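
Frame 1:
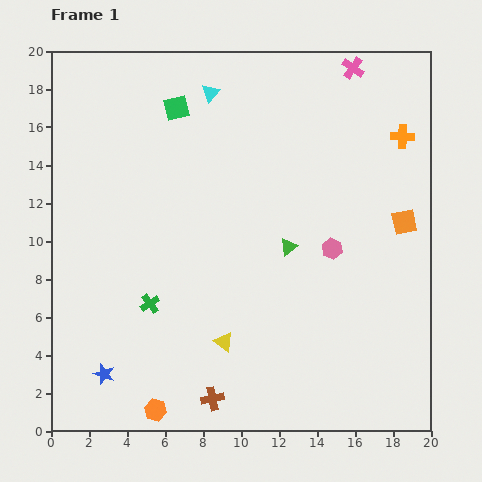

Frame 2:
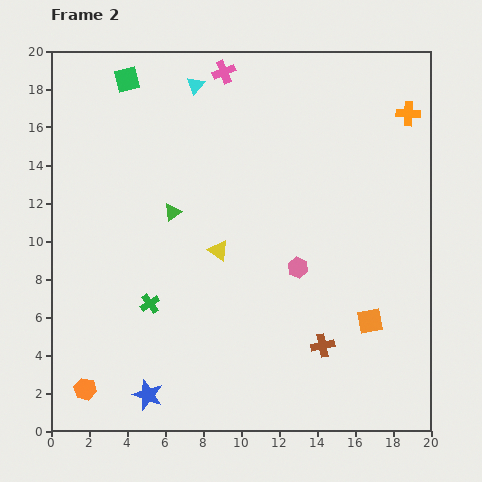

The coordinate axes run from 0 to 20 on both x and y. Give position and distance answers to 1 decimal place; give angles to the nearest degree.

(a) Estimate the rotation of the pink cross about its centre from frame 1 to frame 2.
34° clockwise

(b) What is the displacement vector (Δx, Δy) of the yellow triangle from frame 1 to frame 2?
(-0.3, 4.8)

The yellow triangle was at (9.1, 4.7) in frame 1 and (8.8, 9.5) in frame 2.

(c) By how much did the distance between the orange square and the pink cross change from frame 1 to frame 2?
+6.7

Distance in frame 1: 8.5. Distance in frame 2: 15.2.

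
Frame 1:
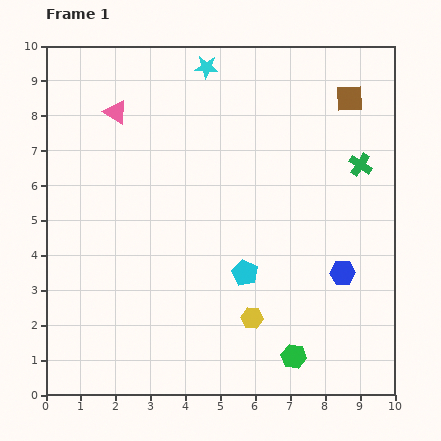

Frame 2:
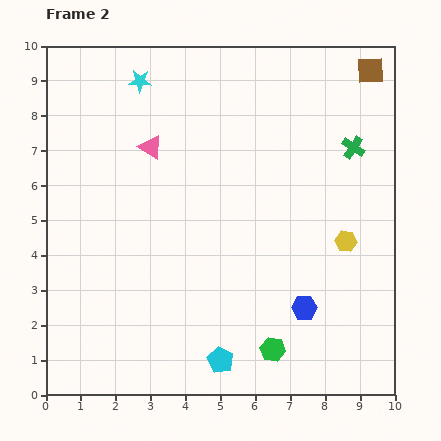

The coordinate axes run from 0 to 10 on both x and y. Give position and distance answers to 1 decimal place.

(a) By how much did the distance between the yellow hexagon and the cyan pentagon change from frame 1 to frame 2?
+3.7

Distance in frame 1: 1.3. Distance in frame 2: 5.0.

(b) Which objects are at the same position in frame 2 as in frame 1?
none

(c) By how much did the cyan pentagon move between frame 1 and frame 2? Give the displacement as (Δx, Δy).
(-0.7, -2.5)

The cyan pentagon was at (5.7, 3.5) in frame 1 and (5.0, 1.0) in frame 2.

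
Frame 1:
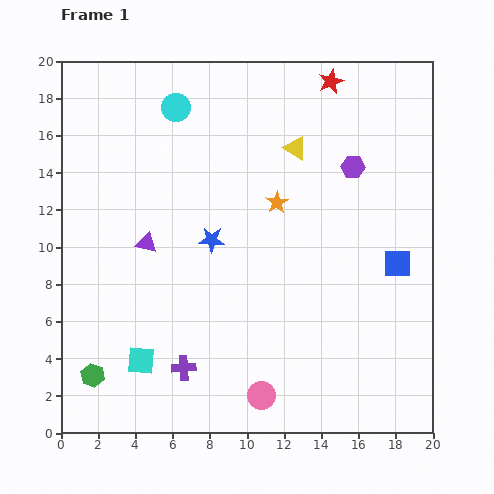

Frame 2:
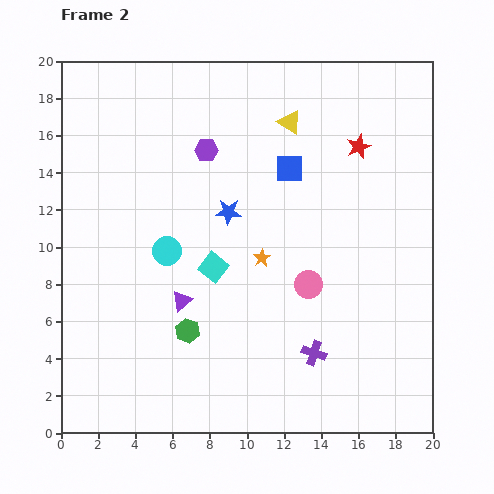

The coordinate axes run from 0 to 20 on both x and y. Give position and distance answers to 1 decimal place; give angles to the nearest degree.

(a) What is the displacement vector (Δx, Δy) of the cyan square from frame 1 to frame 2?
(3.9, 5.0)

The cyan square was at (4.3, 3.9) in frame 1 and (8.2, 8.9) in frame 2.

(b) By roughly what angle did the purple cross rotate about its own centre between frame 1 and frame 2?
21° clockwise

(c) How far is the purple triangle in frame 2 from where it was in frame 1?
3.6

The purple triangle moved from (4.6, 10.2) to (6.5, 7.1), a distance of √(1.9² + 3.1²) ≈ 3.6.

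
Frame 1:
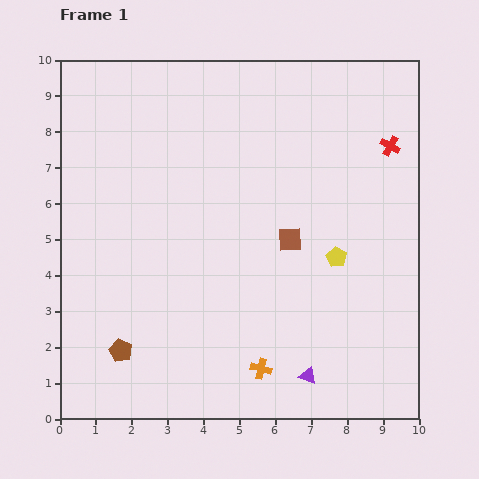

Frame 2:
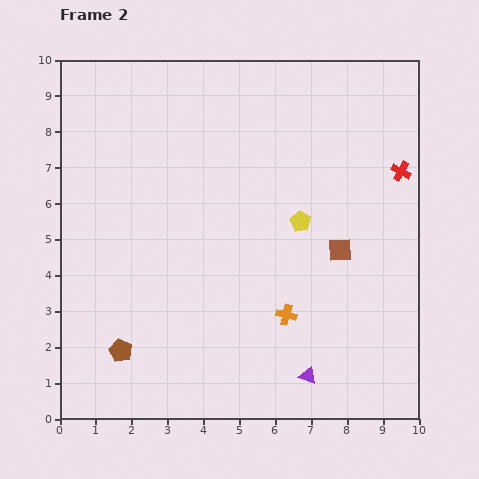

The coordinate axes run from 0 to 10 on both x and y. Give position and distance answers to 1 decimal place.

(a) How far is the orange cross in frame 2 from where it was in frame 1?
1.7

The orange cross moved from (5.6, 1.4) to (6.3, 2.9), a distance of √(0.7² + 1.5²) ≈ 1.7.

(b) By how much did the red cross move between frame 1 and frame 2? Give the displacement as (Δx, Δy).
(0.3, -0.7)

The red cross was at (9.2, 7.6) in frame 1 and (9.5, 6.9) in frame 2.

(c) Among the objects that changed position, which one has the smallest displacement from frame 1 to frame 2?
the red cross

(moved 0.8)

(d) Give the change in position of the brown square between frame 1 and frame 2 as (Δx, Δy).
(1.4, -0.3)

The brown square was at (6.4, 5.0) in frame 1 and (7.8, 4.7) in frame 2.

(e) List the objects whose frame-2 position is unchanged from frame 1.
the brown pentagon, the purple triangle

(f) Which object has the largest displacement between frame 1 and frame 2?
the orange cross

(moved 1.7; next 1.4)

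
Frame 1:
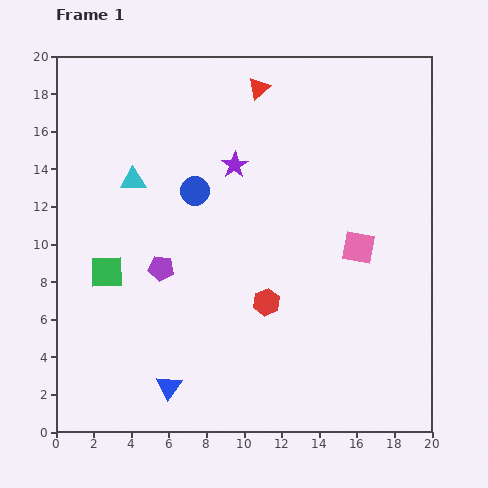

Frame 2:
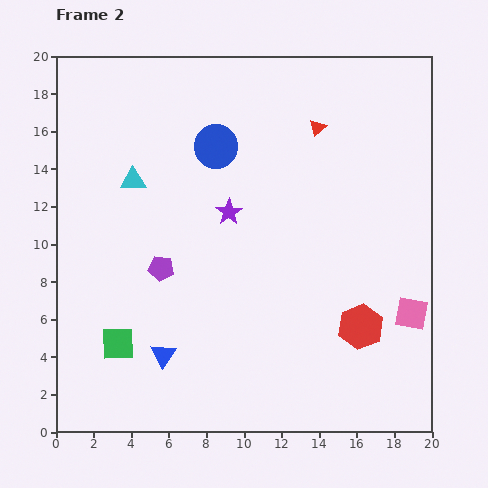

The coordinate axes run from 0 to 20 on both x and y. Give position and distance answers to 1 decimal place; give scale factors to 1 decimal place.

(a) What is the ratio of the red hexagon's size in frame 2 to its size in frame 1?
1.7×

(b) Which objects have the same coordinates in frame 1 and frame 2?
the cyan triangle, the purple pentagon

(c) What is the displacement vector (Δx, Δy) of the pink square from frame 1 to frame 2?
(2.8, -3.5)

The pink square was at (16.1, 9.8) in frame 1 and (18.9, 6.3) in frame 2.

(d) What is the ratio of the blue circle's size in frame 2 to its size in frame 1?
1.5×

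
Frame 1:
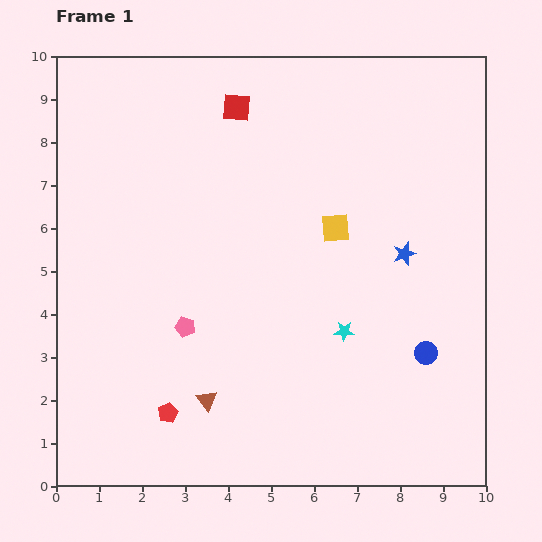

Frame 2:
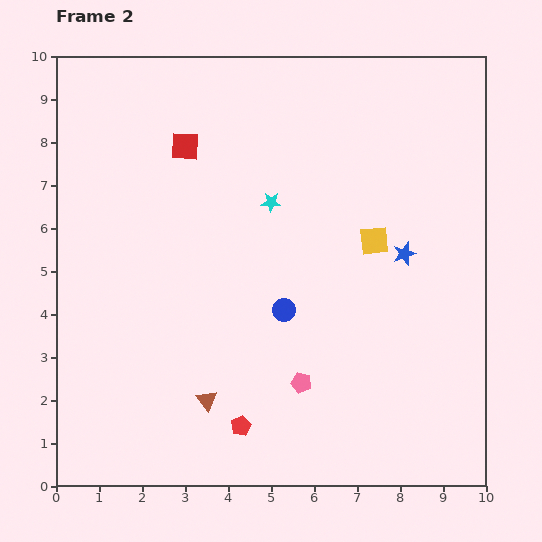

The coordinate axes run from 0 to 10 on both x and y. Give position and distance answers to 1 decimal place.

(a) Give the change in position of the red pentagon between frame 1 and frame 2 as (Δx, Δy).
(1.7, -0.3)

The red pentagon was at (2.6, 1.7) in frame 1 and (4.3, 1.4) in frame 2.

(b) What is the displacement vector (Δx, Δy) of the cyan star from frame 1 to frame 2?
(-1.7, 3.0)

The cyan star was at (6.7, 3.6) in frame 1 and (5.0, 6.6) in frame 2.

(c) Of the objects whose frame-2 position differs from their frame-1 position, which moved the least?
the yellow square

(moved 0.9)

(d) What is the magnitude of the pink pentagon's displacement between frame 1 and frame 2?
3.0

The pink pentagon moved from (3.0, 3.7) to (5.7, 2.4), a distance of √(2.7² + 1.3²) ≈ 3.0.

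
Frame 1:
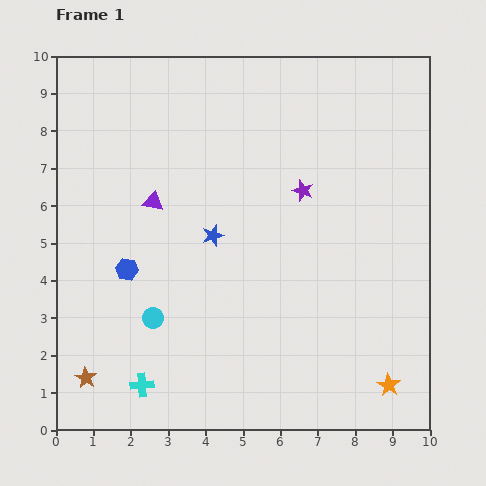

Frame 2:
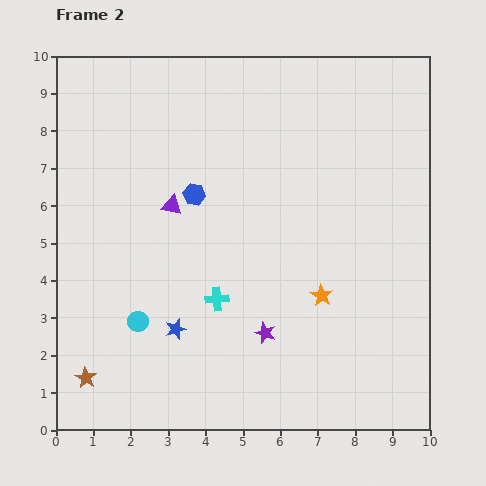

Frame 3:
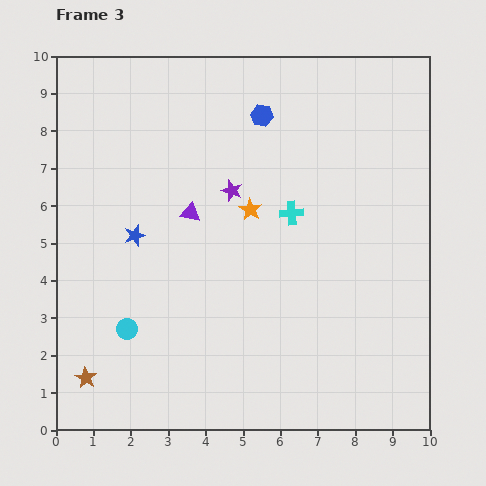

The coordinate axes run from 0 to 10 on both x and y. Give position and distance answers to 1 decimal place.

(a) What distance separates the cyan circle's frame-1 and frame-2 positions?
0.4

The cyan circle moved from (2.6, 3.0) to (2.2, 2.9), a distance of √(0.4² + 0.1²) ≈ 0.4.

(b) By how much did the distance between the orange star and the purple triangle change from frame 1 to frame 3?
-6.4

Distance in frame 1: 8.0. Distance in frame 3: 1.6.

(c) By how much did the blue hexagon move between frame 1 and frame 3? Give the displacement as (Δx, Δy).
(3.6, 4.1)

The blue hexagon was at (1.9, 4.3) in frame 1 and (5.5, 8.4) in frame 3.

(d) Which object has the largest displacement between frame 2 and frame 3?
the purple star

(moved 3.9; next 3.0)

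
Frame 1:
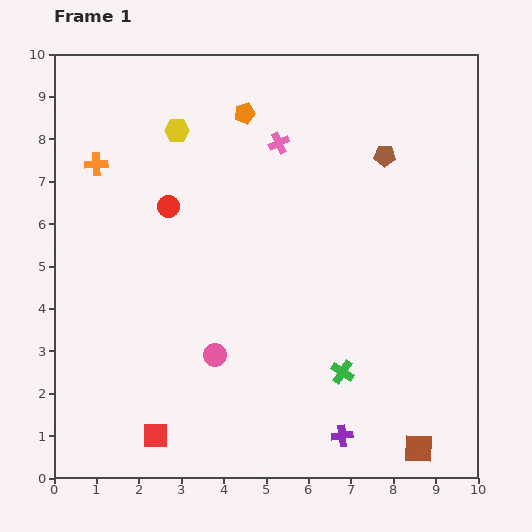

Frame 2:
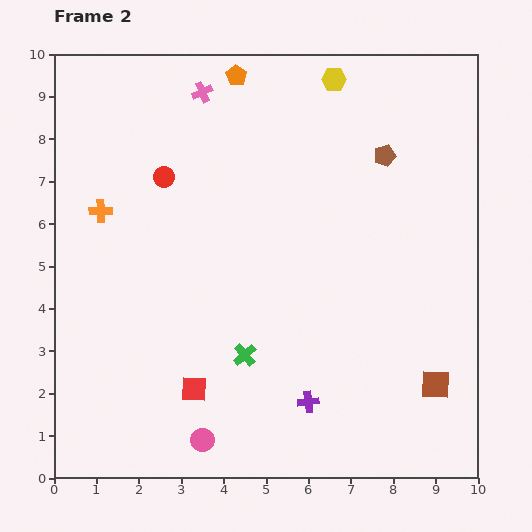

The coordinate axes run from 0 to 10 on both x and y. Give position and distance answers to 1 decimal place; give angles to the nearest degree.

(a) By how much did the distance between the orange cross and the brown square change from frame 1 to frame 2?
-1.2

Distance in frame 1: 10.1. Distance in frame 2: 8.9.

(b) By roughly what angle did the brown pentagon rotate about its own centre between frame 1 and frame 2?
18° counter-clockwise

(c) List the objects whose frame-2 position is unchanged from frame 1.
the brown pentagon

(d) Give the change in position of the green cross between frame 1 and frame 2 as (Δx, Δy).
(-2.3, 0.4)

The green cross was at (6.8, 2.5) in frame 1 and (4.5, 2.9) in frame 2.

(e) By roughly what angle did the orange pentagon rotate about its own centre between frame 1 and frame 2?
23° counter-clockwise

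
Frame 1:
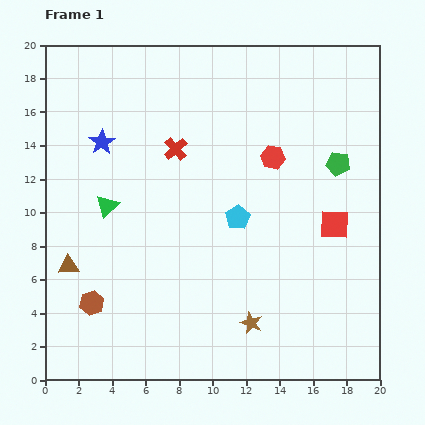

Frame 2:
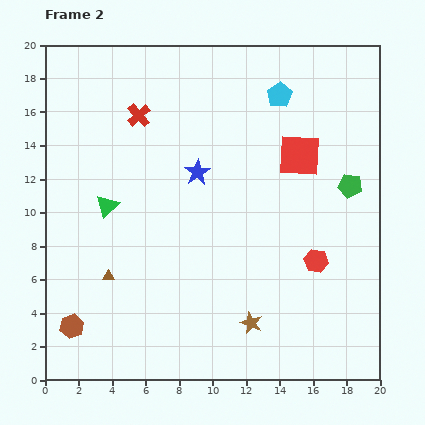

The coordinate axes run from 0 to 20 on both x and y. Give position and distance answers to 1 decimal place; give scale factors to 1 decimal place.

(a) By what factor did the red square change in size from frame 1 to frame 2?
1.5×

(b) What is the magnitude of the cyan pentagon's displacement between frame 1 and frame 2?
7.7

The cyan pentagon moved from (11.5, 9.7) to (14.0, 17.0), a distance of √(2.5² + 7.3²) ≈ 7.7.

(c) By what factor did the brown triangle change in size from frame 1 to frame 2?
0.6×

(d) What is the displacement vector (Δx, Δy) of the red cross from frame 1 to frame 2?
(-2.2, 2.0)

The red cross was at (7.8, 13.8) in frame 1 and (5.6, 15.8) in frame 2.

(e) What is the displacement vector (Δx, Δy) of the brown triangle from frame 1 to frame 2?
(2.4, -0.6)

The brown triangle was at (1.4, 6.8) in frame 1 and (3.8, 6.2) in frame 2.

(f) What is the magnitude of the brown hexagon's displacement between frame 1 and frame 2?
1.8

The brown hexagon moved from (2.8, 4.6) to (1.6, 3.2), a distance of √(1.2² + 1.4²) ≈ 1.8.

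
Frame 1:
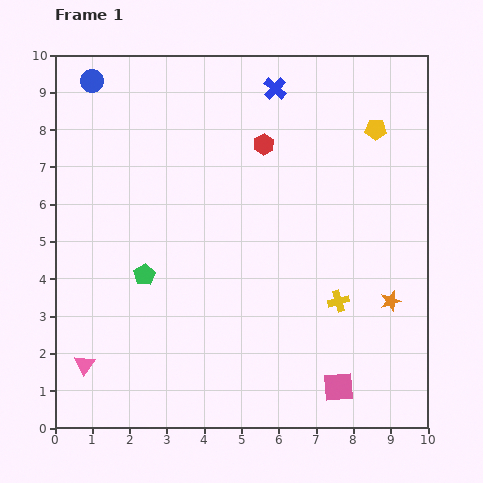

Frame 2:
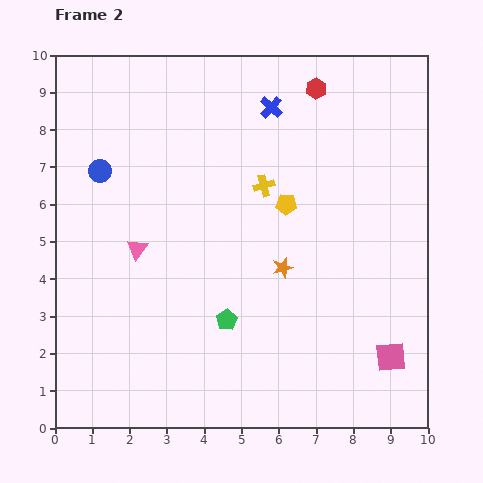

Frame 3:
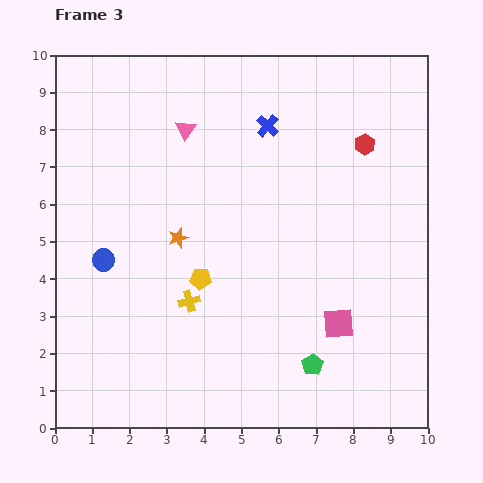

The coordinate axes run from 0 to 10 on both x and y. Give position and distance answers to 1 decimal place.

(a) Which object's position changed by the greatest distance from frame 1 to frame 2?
the yellow cross

(moved 3.7; next 3.4)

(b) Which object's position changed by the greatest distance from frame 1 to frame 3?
the pink triangle

(moved 6.9; next 6.2)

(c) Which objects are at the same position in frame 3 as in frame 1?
none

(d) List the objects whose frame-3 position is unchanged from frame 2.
none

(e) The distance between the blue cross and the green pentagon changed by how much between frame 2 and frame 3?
+0.7

Distance in frame 2: 5.8. Distance in frame 3: 6.5.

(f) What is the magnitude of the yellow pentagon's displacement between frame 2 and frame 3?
3.0

The yellow pentagon moved from (6.2, 6.0) to (3.9, 4.0), a distance of √(2.3² + 2.0²) ≈ 3.0.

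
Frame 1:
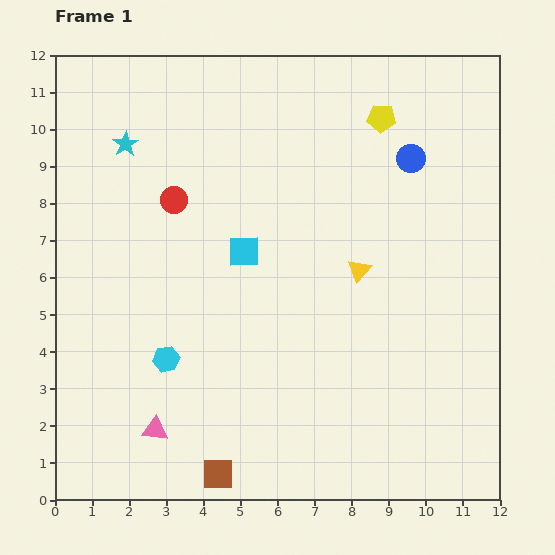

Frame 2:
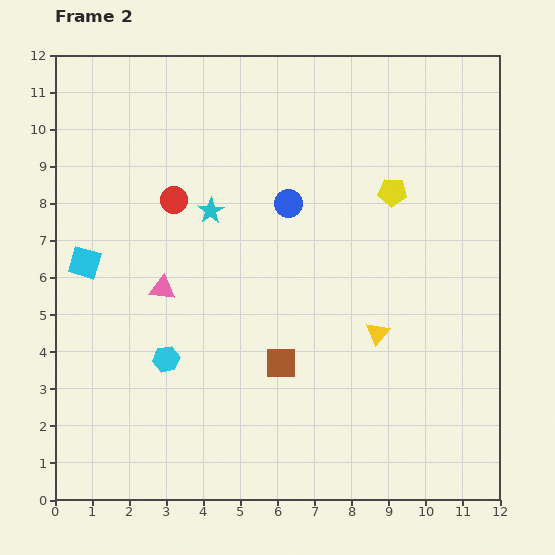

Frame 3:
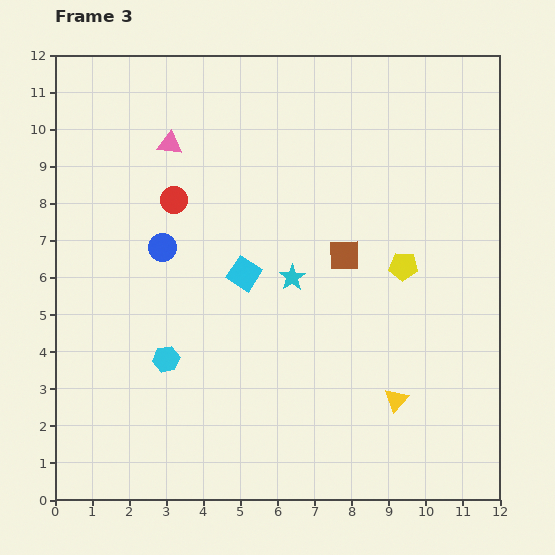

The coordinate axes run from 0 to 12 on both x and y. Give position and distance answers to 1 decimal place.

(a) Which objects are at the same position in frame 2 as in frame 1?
the red circle, the cyan hexagon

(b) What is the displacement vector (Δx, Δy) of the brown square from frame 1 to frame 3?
(3.4, 5.9)

The brown square was at (4.4, 0.7) in frame 1 and (7.8, 6.6) in frame 3.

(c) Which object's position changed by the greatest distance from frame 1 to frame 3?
the pink triangle

(moved 7.7; next 7.1)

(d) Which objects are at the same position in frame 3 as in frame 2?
the red circle, the cyan hexagon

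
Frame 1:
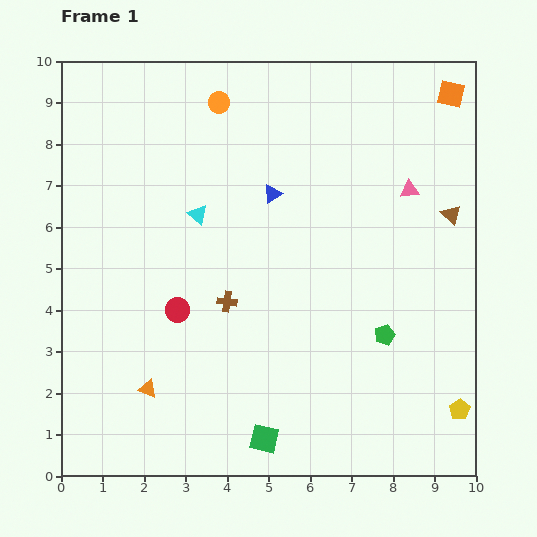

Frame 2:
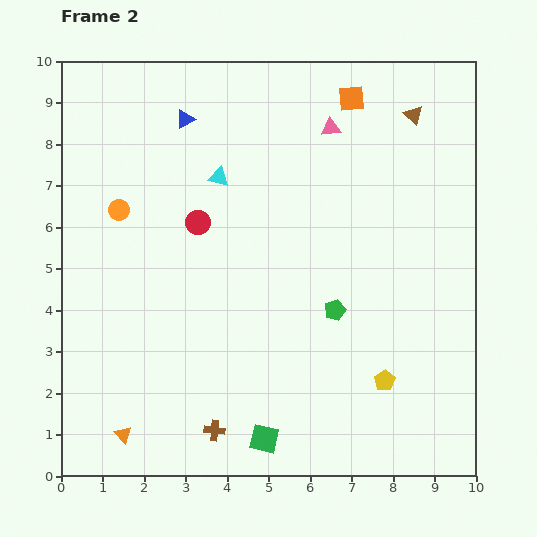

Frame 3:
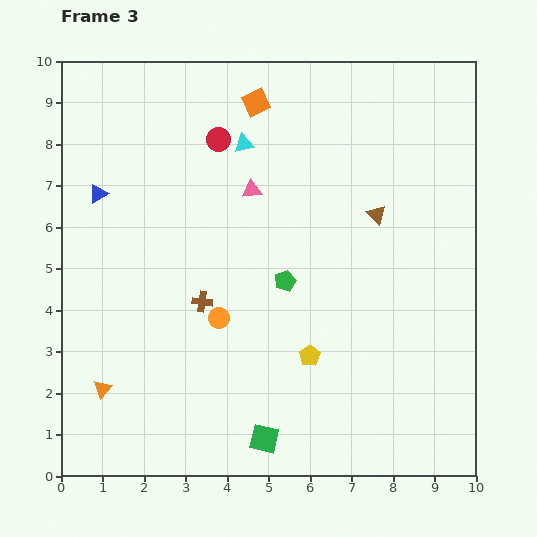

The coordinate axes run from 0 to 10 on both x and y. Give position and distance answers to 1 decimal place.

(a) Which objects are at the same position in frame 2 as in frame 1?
the green square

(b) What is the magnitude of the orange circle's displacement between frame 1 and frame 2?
3.5

The orange circle moved from (3.8, 9.0) to (1.4, 6.4), a distance of √(2.4² + 2.6²) ≈ 3.5.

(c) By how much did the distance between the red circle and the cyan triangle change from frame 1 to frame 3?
-1.8

Distance in frame 1: 2.4. Distance in frame 3: 0.6.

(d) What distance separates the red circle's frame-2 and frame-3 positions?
2.1

The red circle moved from (3.3, 6.1) to (3.8, 8.1), a distance of √(0.5² + 2.0²) ≈ 2.1.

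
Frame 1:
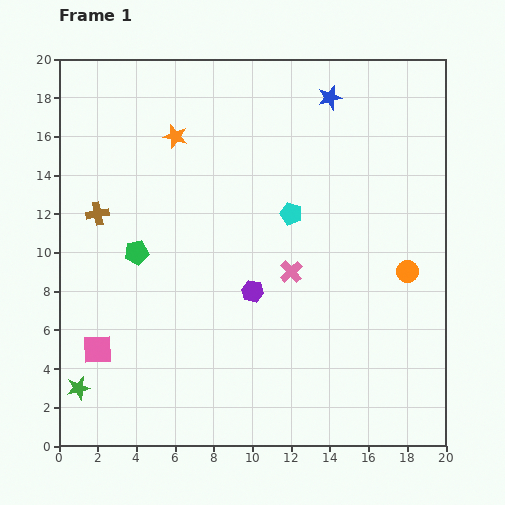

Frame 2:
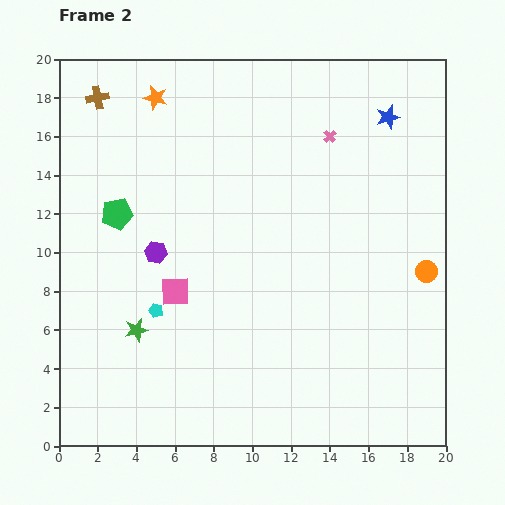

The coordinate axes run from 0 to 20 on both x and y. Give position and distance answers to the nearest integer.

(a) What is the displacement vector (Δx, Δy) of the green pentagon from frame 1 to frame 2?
(-1, 2)

The green pentagon was at (4, 10) in frame 1 and (3, 12) in frame 2.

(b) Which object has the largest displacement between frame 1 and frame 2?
the cyan pentagon

(moved 9; next 7)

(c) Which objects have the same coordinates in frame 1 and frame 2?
none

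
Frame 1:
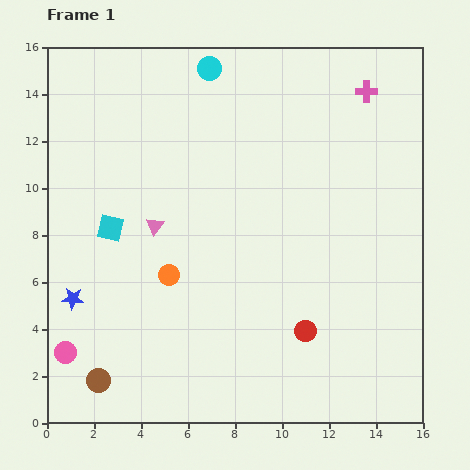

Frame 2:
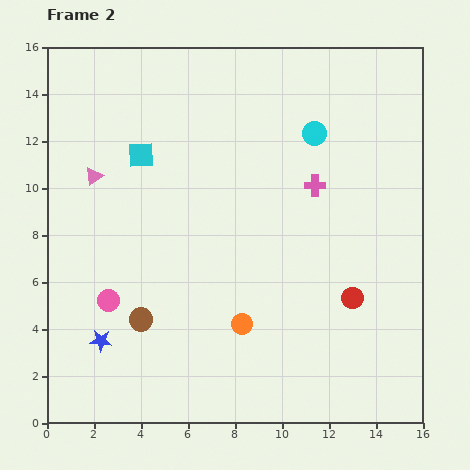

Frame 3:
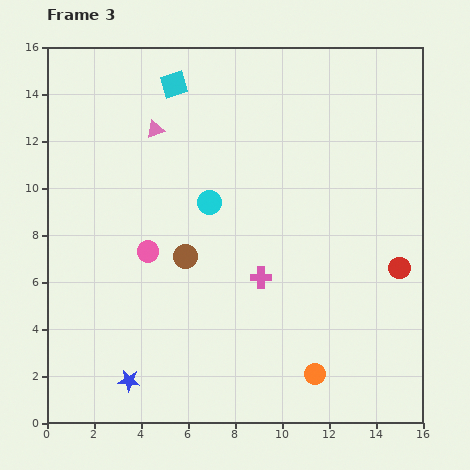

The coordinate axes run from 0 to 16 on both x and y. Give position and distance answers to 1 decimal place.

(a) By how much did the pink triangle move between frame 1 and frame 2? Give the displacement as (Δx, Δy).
(-2.6, 2.1)

The pink triangle was at (4.6, 8.4) in frame 1 and (2.0, 10.5) in frame 2.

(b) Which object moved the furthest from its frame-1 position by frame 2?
the cyan circle

(moved 5.3; next 4.6)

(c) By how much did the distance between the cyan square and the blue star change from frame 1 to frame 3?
+9.3

Distance in frame 1: 3.4. Distance in frame 3: 12.7.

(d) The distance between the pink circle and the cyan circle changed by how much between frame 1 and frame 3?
-10.3

Distance in frame 1: 13.6. Distance in frame 3: 3.3.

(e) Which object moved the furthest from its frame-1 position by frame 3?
the pink cross

(moved 9.1; next 7.5)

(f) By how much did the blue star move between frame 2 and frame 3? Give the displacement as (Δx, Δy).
(1.2, -1.7)

The blue star was at (2.3, 3.5) in frame 2 and (3.5, 1.8) in frame 3.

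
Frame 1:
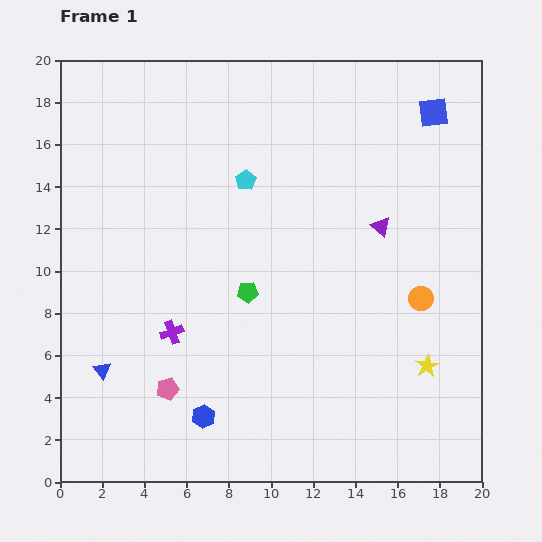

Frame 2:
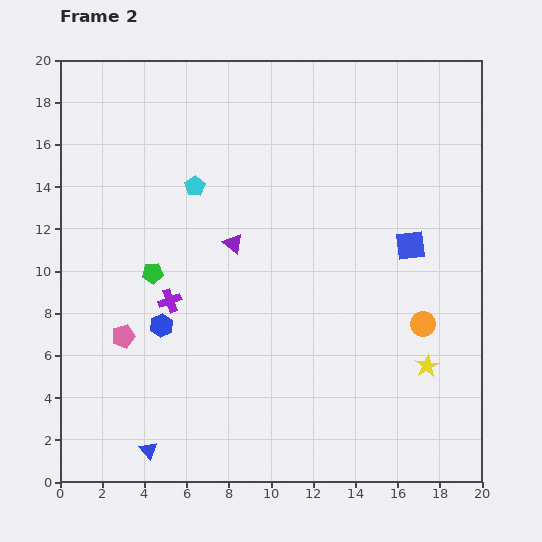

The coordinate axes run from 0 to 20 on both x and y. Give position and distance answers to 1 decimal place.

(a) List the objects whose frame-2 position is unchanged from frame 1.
the yellow star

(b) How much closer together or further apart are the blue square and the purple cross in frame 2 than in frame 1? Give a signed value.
-4.5

Distance in frame 1: 16.2. Distance in frame 2: 11.7.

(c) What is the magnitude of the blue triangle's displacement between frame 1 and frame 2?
4.4

The blue triangle moved from (2.0, 5.3) to (4.2, 1.5), a distance of √(2.2² + 3.8²) ≈ 4.4.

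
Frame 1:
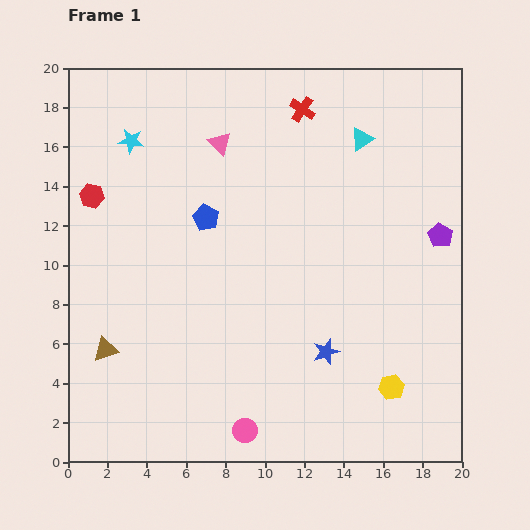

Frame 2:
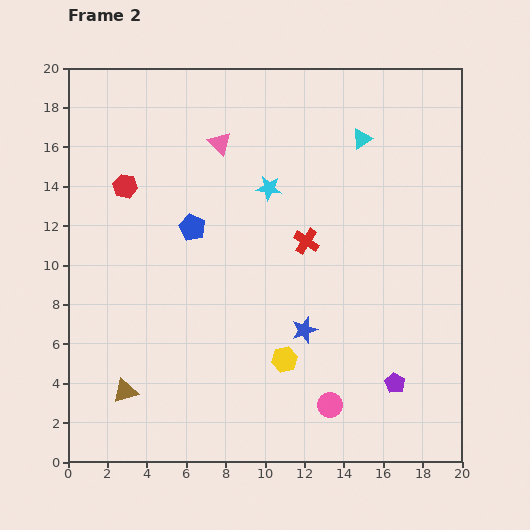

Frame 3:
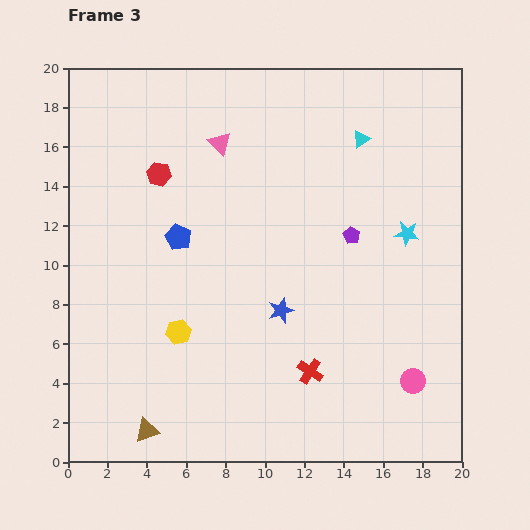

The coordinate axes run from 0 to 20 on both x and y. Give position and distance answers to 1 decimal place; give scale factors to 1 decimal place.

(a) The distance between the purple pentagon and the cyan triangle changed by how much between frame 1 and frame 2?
+6.2

Distance in frame 1: 6.3. Distance in frame 2: 12.5.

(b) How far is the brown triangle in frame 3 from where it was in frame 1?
4.6

The brown triangle moved from (1.9, 5.7) to (4.0, 1.6), a distance of √(2.1² + 4.1²) ≈ 4.6.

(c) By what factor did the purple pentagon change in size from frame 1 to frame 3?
0.7×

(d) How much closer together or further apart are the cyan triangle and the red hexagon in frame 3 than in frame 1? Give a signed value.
-3.5

Distance in frame 1: 14.0. Distance in frame 3: 10.5.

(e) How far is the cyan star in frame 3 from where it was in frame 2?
7.4

The cyan star moved from (10.2, 13.9) to (17.2, 11.6), a distance of √(7.0² + 2.3²) ≈ 7.4.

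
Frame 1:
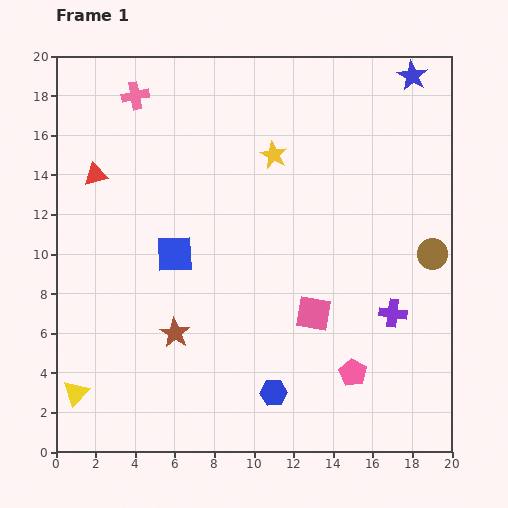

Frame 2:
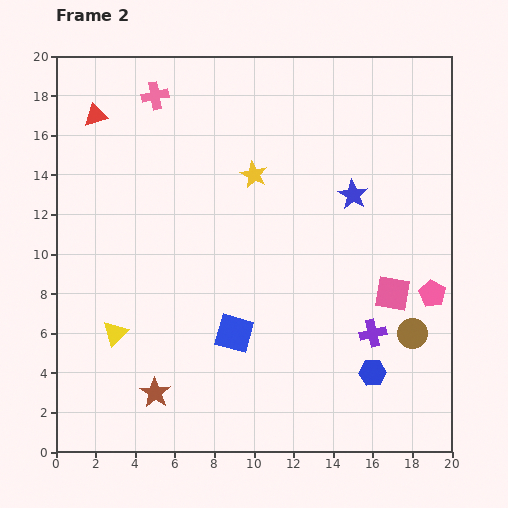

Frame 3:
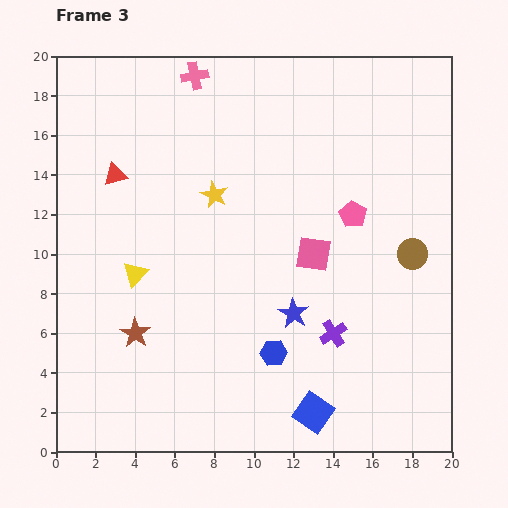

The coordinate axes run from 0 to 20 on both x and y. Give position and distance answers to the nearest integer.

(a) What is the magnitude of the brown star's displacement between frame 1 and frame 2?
3

The brown star moved from (6, 6) to (5, 3), a distance of √(1² + 3²) ≈ 3.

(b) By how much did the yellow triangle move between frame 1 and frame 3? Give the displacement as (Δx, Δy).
(3, 6)

The yellow triangle was at (1, 3) in frame 1 and (4, 9) in frame 3.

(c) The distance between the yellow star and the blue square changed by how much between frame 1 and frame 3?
+5

Distance in frame 1: 7. Distance in frame 3: 12.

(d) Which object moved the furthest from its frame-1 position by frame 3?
the blue star

(moved 13; next 11)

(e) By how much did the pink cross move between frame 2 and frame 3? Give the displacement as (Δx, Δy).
(2, 1)

The pink cross was at (5, 18) in frame 2 and (7, 19) in frame 3.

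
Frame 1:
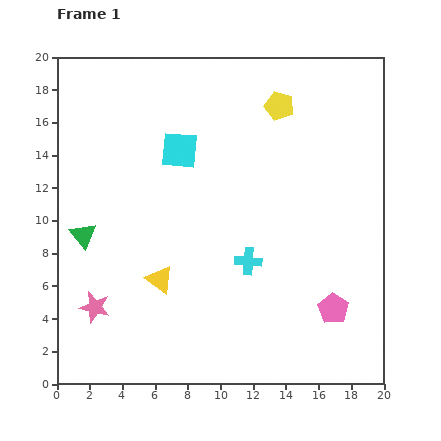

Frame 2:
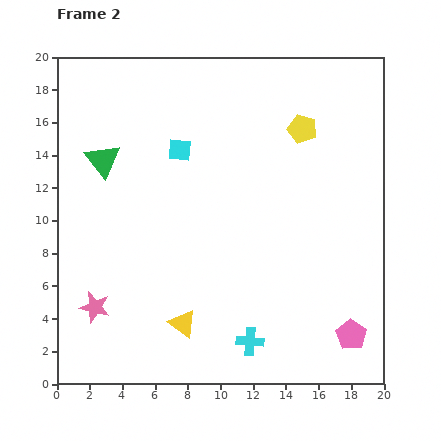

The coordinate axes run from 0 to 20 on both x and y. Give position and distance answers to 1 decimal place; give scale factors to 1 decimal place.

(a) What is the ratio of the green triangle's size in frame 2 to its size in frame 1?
1.3×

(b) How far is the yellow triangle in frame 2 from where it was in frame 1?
3.0

The yellow triangle moved from (6.3, 6.4) to (7.7, 3.7), a distance of √(1.4² + 2.7²) ≈ 3.0.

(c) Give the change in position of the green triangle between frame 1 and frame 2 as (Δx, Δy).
(1.2, 4.6)

The green triangle was at (1.6, 9.1) in frame 1 and (2.8, 13.7) in frame 2.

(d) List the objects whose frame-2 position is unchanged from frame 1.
the cyan square, the pink star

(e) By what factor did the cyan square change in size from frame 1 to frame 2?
0.6×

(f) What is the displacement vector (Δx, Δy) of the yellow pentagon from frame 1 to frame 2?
(1.4, -1.4)

The yellow pentagon was at (13.6, 17.0) in frame 1 and (15.0, 15.6) in frame 2.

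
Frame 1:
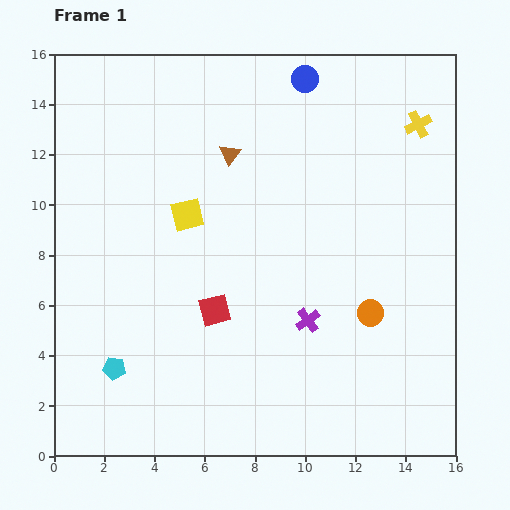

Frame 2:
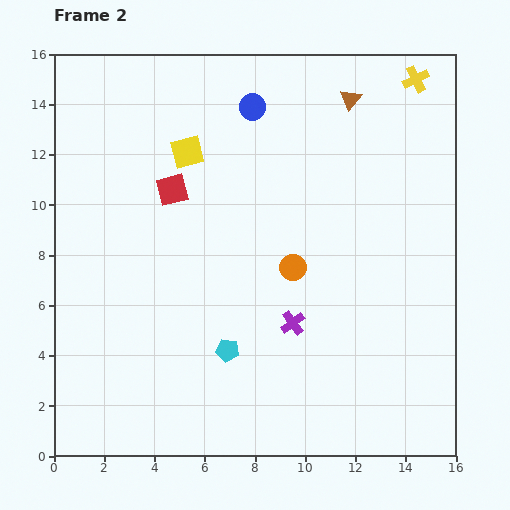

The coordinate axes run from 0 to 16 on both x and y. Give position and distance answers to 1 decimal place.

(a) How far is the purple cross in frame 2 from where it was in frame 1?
0.6

The purple cross moved from (10.1, 5.4) to (9.5, 5.3), a distance of √(0.6² + 0.1²) ≈ 0.6.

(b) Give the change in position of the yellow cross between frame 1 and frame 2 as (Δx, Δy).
(-0.1, 1.8)

The yellow cross was at (14.5, 13.2) in frame 1 and (14.4, 15.0) in frame 2.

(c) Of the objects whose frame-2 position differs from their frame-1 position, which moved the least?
the purple cross

(moved 0.6)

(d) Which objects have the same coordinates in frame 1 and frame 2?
none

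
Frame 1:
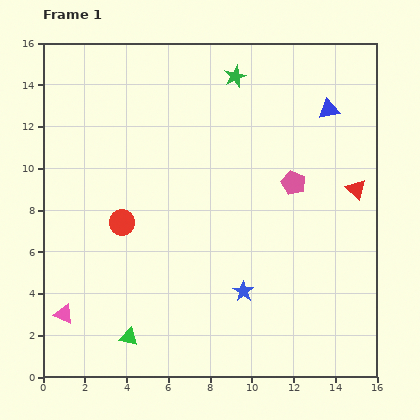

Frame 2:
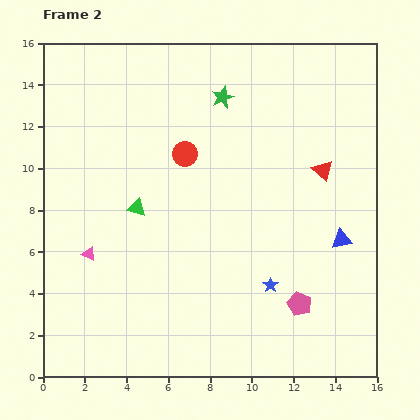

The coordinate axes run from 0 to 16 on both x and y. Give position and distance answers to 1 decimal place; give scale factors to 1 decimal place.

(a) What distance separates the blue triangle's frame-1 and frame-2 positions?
6.2

The blue triangle moved from (13.7, 12.8) to (14.3, 6.6), a distance of √(0.6² + 6.2²) ≈ 6.2.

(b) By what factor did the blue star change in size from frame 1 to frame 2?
0.7×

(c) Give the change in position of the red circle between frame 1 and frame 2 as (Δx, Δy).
(3.0, 3.3)

The red circle was at (3.8, 7.4) in frame 1 and (6.8, 10.7) in frame 2.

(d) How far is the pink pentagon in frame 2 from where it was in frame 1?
5.8

The pink pentagon moved from (12.0, 9.3) to (12.3, 3.5), a distance of √(0.3² + 5.8²) ≈ 5.8.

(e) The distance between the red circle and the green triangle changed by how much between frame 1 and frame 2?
-2.0

Distance in frame 1: 5.5. Distance in frame 2: 3.5.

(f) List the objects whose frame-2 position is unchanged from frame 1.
none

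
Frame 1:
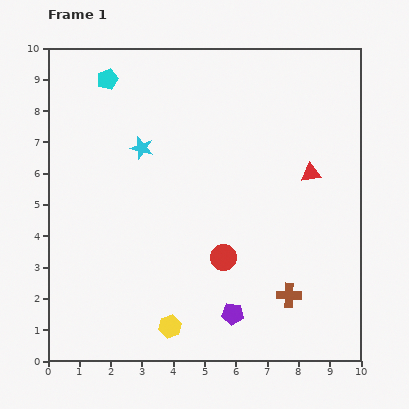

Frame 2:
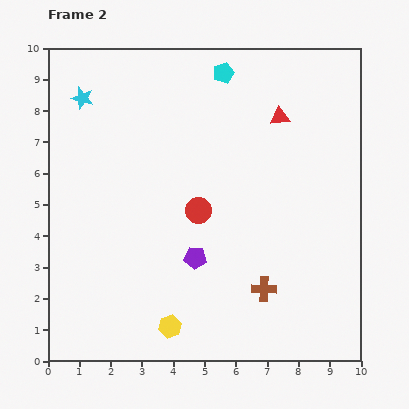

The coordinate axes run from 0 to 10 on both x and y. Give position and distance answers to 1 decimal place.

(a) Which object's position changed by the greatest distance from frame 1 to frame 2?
the cyan pentagon

(moved 3.7; next 2.5)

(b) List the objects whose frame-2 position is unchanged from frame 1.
the yellow hexagon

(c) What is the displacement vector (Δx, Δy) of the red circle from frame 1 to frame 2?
(-0.8, 1.5)

The red circle was at (5.6, 3.3) in frame 1 and (4.8, 4.8) in frame 2.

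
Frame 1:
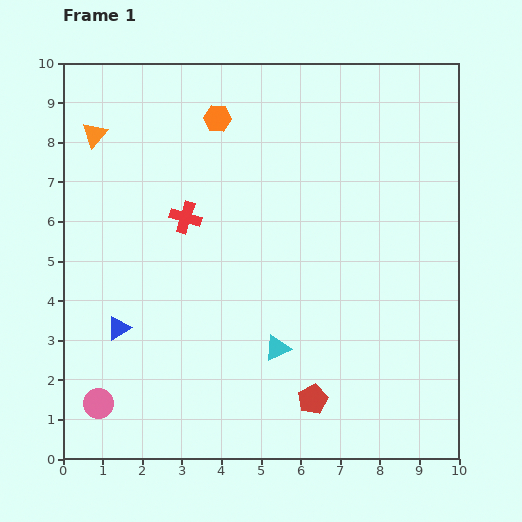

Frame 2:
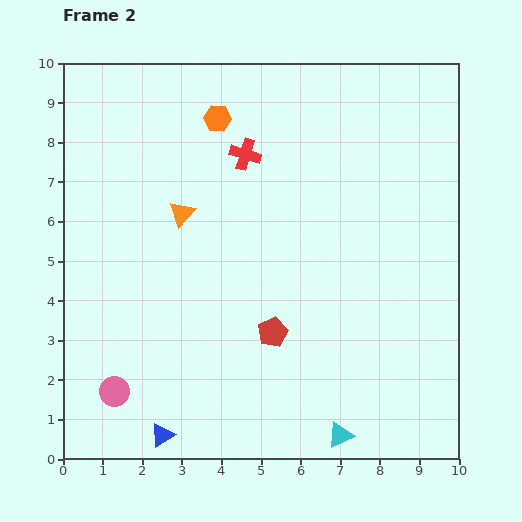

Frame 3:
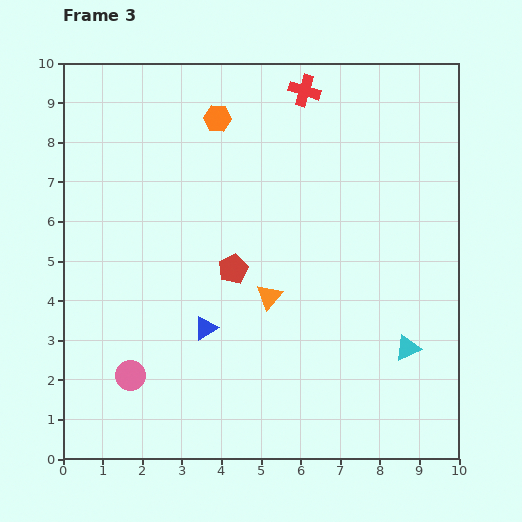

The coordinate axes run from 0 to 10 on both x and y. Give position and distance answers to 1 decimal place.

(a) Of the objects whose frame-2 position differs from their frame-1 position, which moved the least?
the pink circle

(moved 0.5)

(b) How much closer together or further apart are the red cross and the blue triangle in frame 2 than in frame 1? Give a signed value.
+4.1

Distance in frame 1: 3.3. Distance in frame 2: 7.4.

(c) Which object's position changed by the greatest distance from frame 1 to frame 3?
the orange triangle

(moved 6.0; next 4.4)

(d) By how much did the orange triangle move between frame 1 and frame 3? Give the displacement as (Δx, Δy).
(4.4, -4.1)

The orange triangle was at (0.8, 8.2) in frame 1 and (5.2, 4.1) in frame 3.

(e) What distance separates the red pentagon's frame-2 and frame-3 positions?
1.9

The red pentagon moved from (5.3, 3.2) to (4.3, 4.8), a distance of √(1.0² + 1.6²) ≈ 1.9.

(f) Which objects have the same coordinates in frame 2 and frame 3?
the orange hexagon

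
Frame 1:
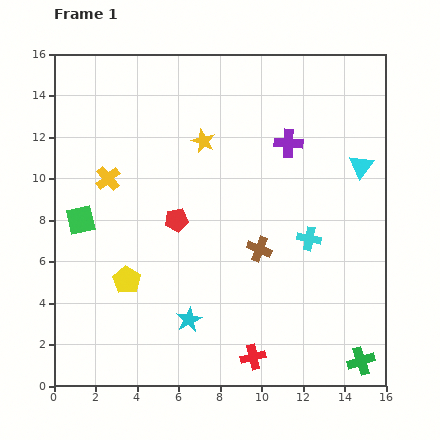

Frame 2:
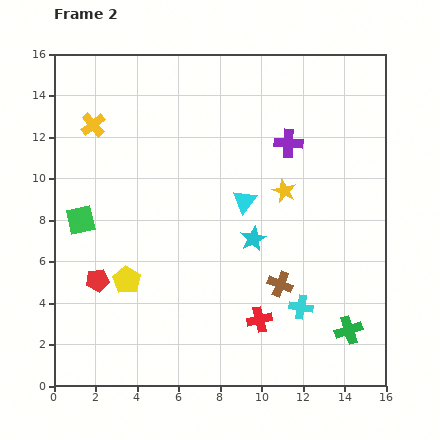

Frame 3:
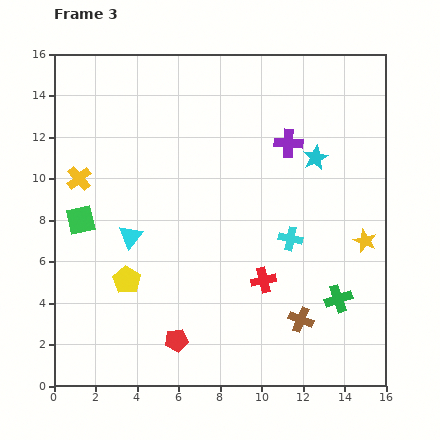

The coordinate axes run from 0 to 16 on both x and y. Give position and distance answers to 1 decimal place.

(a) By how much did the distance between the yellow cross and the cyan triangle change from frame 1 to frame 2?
-4.0

Distance in frame 1: 12.2. Distance in frame 2: 8.2.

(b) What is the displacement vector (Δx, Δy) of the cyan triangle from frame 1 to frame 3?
(-11.1, -3.4)

The cyan triangle was at (14.8, 10.6) in frame 1 and (3.7, 7.2) in frame 3.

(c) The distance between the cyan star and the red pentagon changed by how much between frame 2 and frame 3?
+3.3

Distance in frame 2: 7.8. Distance in frame 3: 11.1.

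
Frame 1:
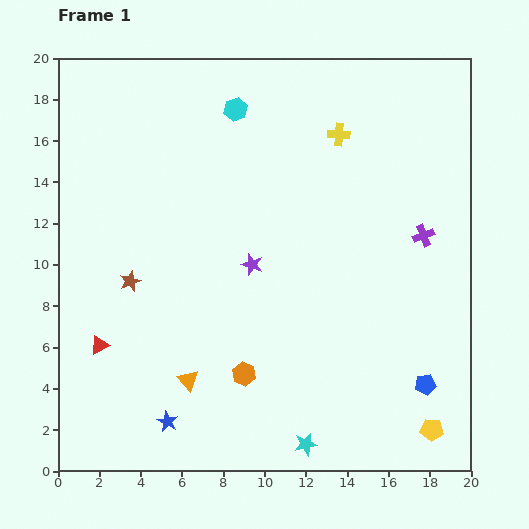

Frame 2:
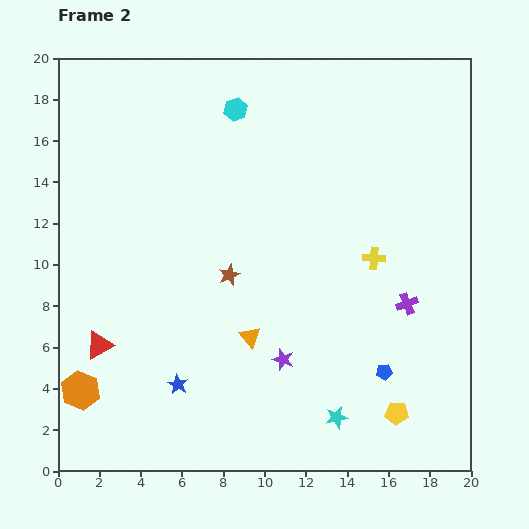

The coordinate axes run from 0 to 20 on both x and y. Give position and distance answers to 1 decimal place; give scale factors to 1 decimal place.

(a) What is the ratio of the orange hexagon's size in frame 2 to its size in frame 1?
1.6×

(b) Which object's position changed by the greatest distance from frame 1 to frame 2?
the orange hexagon

(moved 7.9; next 6.2)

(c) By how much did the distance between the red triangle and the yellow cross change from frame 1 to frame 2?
-1.5

Distance in frame 1: 15.4. Distance in frame 2: 13.9.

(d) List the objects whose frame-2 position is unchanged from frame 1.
the red triangle, the cyan hexagon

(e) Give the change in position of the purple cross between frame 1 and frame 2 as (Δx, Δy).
(-0.8, -3.3)

The purple cross was at (17.7, 11.4) in frame 1 and (16.9, 8.1) in frame 2.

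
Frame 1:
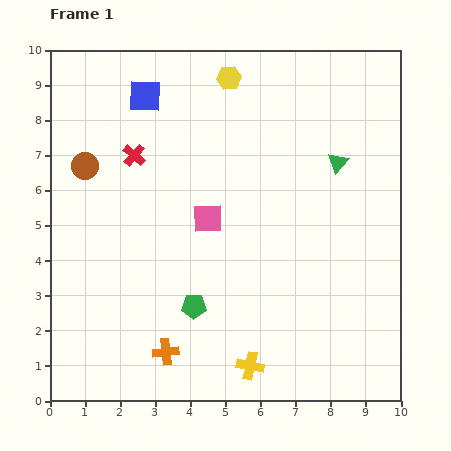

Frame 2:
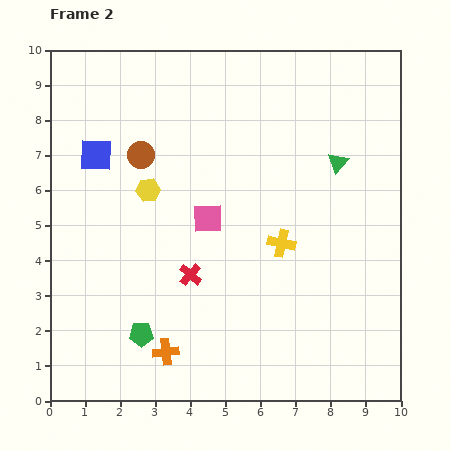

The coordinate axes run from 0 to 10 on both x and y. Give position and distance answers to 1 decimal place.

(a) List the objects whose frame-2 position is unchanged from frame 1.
the pink square, the orange cross, the green triangle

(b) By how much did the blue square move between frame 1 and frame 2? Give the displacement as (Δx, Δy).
(-1.4, -1.7)

The blue square was at (2.7, 8.7) in frame 1 and (1.3, 7.0) in frame 2.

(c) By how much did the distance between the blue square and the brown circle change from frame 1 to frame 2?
-1.3

Distance in frame 1: 2.6. Distance in frame 2: 1.3.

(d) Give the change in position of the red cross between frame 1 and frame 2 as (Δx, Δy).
(1.6, -3.4)

The red cross was at (2.4, 7.0) in frame 1 and (4.0, 3.6) in frame 2.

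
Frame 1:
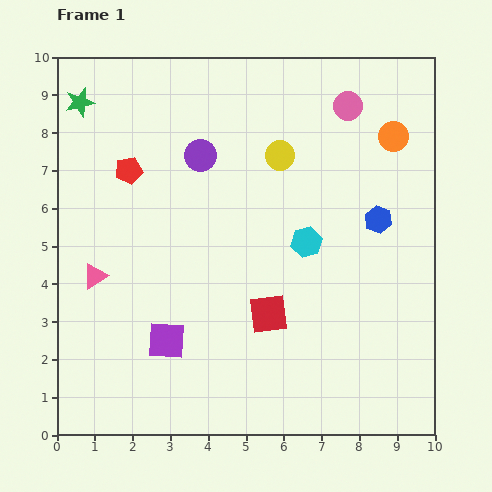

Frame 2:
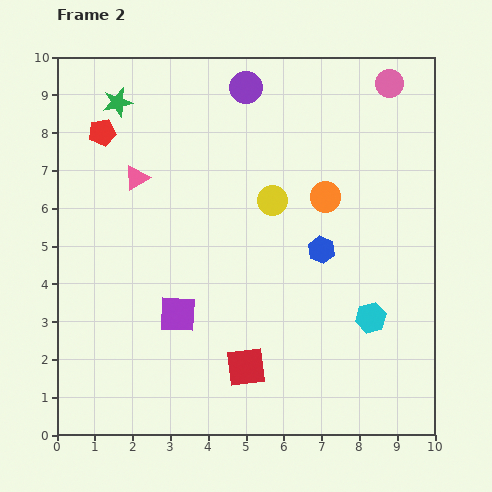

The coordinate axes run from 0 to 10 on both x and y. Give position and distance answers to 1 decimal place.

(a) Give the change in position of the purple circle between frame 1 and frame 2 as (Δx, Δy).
(1.2, 1.8)

The purple circle was at (3.8, 7.4) in frame 1 and (5.0, 9.2) in frame 2.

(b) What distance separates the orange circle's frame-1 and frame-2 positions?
2.4

The orange circle moved from (8.9, 7.9) to (7.1, 6.3), a distance of √(1.8² + 1.6²) ≈ 2.4.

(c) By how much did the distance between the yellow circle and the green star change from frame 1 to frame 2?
-0.6

Distance in frame 1: 5.5. Distance in frame 2: 4.9.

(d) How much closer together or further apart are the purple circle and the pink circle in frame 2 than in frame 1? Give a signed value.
-0.3

Distance in frame 1: 4.1. Distance in frame 2: 3.8.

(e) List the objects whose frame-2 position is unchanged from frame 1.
none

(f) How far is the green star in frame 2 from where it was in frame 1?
1.0

The green star moved from (0.6, 8.8) to (1.6, 8.8), a distance of √(1.0² + 0.0²) ≈ 1.0.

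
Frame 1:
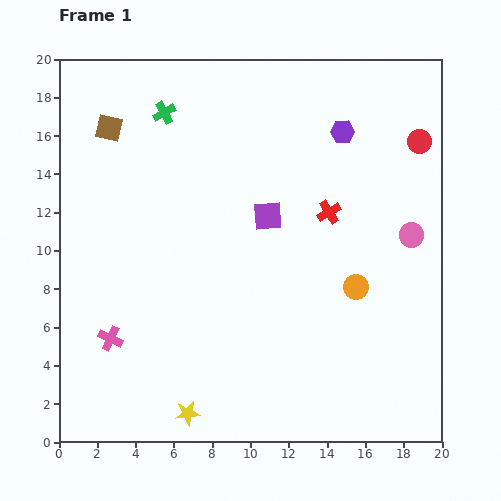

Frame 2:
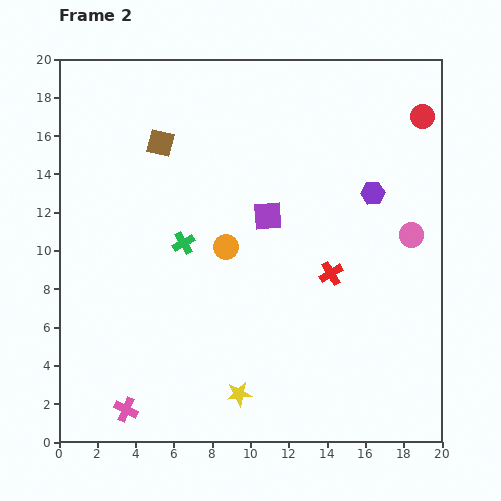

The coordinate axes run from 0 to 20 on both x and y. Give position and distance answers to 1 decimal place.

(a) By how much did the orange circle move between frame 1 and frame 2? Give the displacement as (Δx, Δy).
(-6.8, 2.1)

The orange circle was at (15.5, 8.1) in frame 1 and (8.7, 10.2) in frame 2.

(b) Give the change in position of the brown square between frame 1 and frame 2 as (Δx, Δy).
(2.7, -0.8)

The brown square was at (2.6, 16.4) in frame 1 and (5.3, 15.6) in frame 2.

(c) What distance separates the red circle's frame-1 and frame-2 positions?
1.3

The red circle moved from (18.8, 15.7) to (19.0, 17.0), a distance of √(0.2² + 1.3²) ≈ 1.3.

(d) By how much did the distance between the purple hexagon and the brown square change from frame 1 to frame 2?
-0.8

Distance in frame 1: 12.2. Distance in frame 2: 11.4.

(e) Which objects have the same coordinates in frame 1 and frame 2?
the pink circle, the purple square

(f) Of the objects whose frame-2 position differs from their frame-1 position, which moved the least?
the red circle

(moved 1.3)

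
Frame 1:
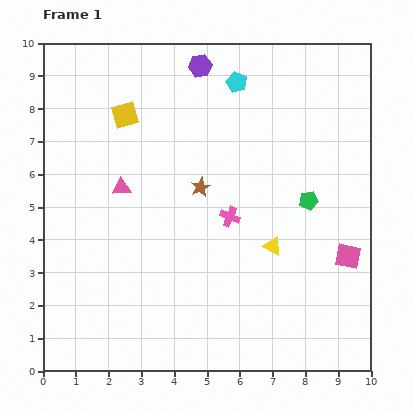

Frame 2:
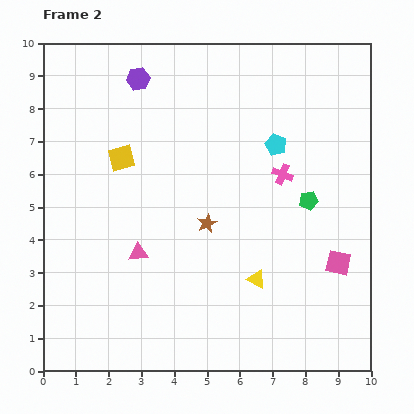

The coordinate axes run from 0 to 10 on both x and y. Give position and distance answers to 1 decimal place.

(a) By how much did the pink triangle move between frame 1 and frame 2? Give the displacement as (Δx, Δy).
(0.5, -2.0)

The pink triangle was at (2.4, 5.6) in frame 1 and (2.9, 3.6) in frame 2.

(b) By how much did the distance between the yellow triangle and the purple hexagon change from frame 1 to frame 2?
+1.2

Distance in frame 1: 5.9. Distance in frame 2: 7.1.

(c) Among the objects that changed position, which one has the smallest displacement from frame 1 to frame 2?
the pink square

(moved 0.4)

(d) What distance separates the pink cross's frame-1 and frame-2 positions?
2.1

The pink cross moved from (5.7, 4.7) to (7.3, 6.0), a distance of √(1.6² + 1.3²) ≈ 2.1.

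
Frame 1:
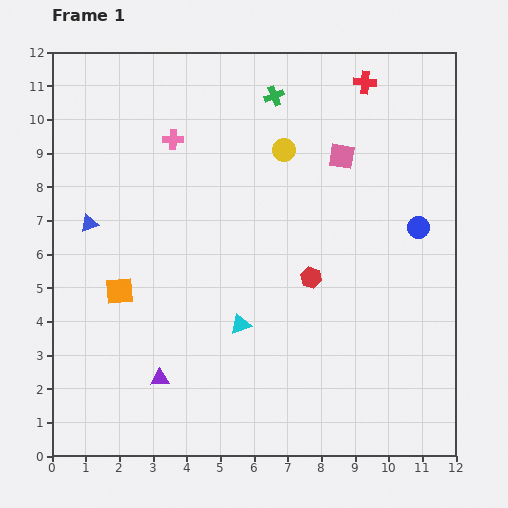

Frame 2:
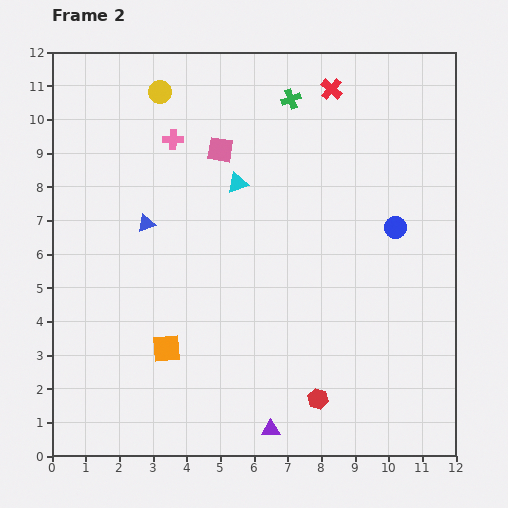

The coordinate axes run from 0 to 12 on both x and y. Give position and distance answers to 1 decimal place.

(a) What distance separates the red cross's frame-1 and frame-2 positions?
1.0

The red cross moved from (9.3, 11.1) to (8.3, 10.9), a distance of √(1.0² + 0.2²) ≈ 1.0.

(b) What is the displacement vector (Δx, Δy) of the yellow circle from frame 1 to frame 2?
(-3.7, 1.7)

The yellow circle was at (6.9, 9.1) in frame 1 and (3.2, 10.8) in frame 2.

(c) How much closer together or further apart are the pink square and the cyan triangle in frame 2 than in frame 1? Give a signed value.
-4.7

Distance in frame 1: 5.8. Distance in frame 2: 1.1.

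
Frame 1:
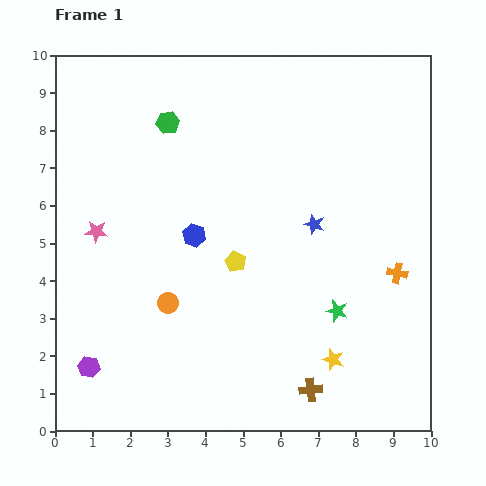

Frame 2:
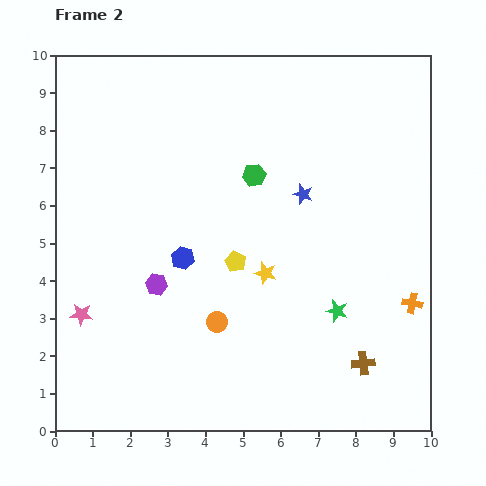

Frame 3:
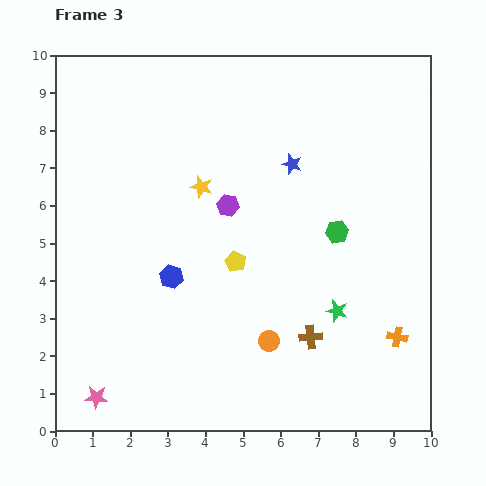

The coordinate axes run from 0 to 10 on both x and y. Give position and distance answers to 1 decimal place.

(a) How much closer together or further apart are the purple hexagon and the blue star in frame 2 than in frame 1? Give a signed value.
-2.5

Distance in frame 1: 7.1. Distance in frame 2: 4.6.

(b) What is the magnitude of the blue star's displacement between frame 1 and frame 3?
1.7

The blue star moved from (6.9, 5.5) to (6.3, 7.1), a distance of √(0.6² + 1.6²) ≈ 1.7.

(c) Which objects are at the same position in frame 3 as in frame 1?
the green star, the yellow pentagon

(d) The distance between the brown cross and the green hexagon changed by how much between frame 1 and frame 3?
-5.2

Distance in frame 1: 8.1. Distance in frame 3: 2.9.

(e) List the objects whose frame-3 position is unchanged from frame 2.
the green star, the yellow pentagon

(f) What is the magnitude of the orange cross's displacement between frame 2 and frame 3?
1.0

The orange cross moved from (9.5, 3.4) to (9.1, 2.5), a distance of √(0.4² + 0.9²) ≈ 1.0.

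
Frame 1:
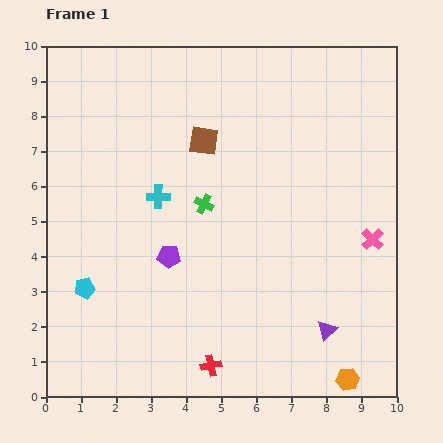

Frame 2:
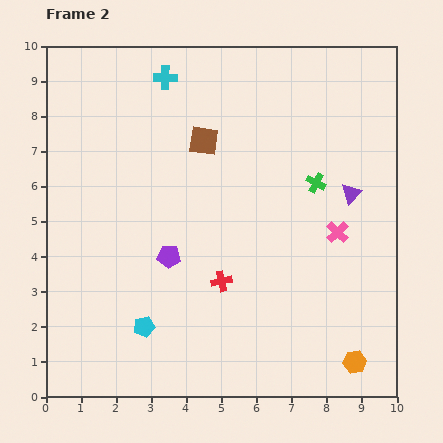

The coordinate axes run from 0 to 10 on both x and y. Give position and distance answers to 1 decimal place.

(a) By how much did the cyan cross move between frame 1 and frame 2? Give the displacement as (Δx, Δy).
(0.2, 3.4)

The cyan cross was at (3.2, 5.7) in frame 1 and (3.4, 9.1) in frame 2.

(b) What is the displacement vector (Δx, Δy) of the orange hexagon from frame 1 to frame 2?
(0.2, 0.5)

The orange hexagon was at (8.6, 0.5) in frame 1 and (8.8, 1.0) in frame 2.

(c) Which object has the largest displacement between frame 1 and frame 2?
the purple triangle

(moved 4.0; next 3.4)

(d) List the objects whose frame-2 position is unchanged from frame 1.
the purple pentagon, the brown square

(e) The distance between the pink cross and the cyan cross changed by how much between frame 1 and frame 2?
+0.4

Distance in frame 1: 6.2. Distance in frame 2: 6.6.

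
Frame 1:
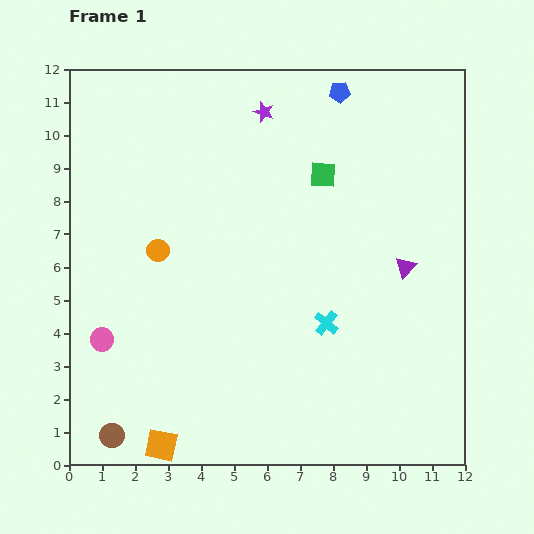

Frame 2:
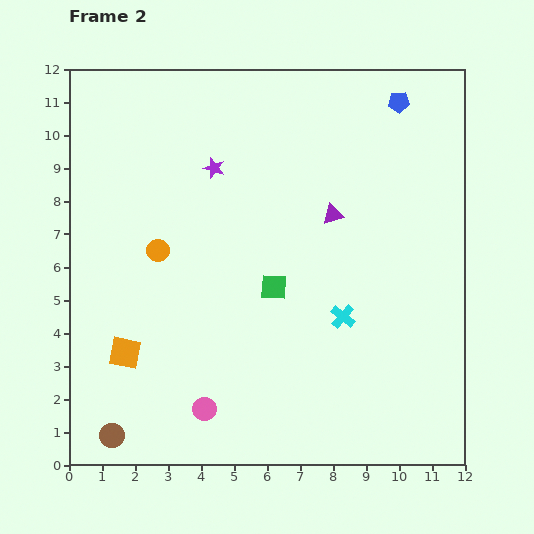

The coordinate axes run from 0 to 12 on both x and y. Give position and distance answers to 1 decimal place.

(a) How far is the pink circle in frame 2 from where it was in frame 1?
3.7

The pink circle moved from (1.0, 3.8) to (4.1, 1.7), a distance of √(3.1² + 2.1²) ≈ 3.7.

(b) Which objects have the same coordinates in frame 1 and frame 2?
the brown circle, the orange circle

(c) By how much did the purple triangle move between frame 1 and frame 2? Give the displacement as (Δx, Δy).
(-2.2, 1.6)

The purple triangle was at (10.2, 6.0) in frame 1 and (8.0, 7.6) in frame 2.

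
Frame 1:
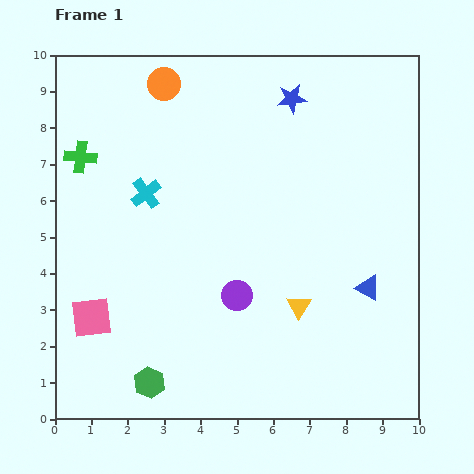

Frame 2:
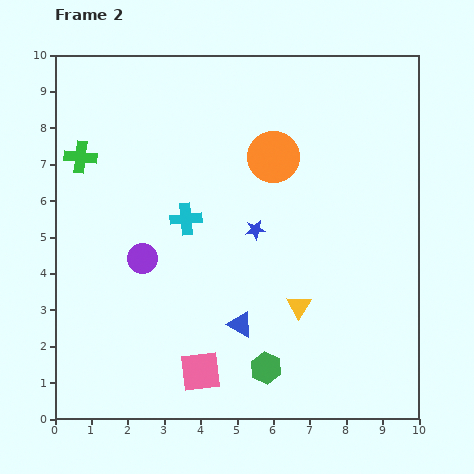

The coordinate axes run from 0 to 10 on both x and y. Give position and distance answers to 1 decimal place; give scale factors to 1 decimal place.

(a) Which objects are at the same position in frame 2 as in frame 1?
the green cross, the yellow triangle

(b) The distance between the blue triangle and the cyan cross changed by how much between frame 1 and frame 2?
-3.3

Distance in frame 1: 6.6. Distance in frame 2: 3.3.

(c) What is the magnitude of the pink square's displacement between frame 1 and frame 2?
3.4

The pink square moved from (1.0, 2.8) to (4.0, 1.3), a distance of √(3.0² + 1.5²) ≈ 3.4.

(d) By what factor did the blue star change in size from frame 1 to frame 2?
0.7×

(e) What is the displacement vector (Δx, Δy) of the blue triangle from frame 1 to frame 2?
(-3.5, -1.0)

The blue triangle was at (8.6, 3.6) in frame 1 and (5.1, 2.6) in frame 2.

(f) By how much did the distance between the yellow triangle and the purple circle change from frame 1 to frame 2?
+2.8

Distance in frame 1: 1.7. Distance in frame 2: 4.5.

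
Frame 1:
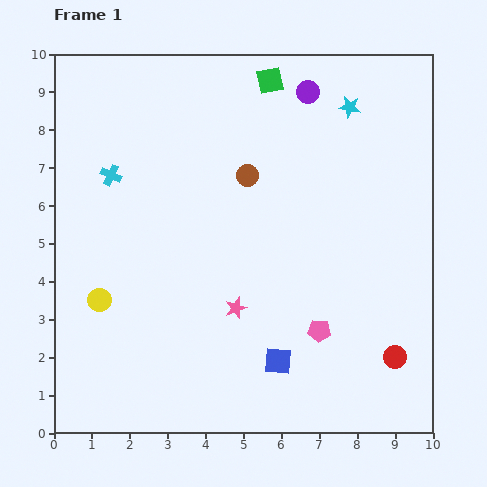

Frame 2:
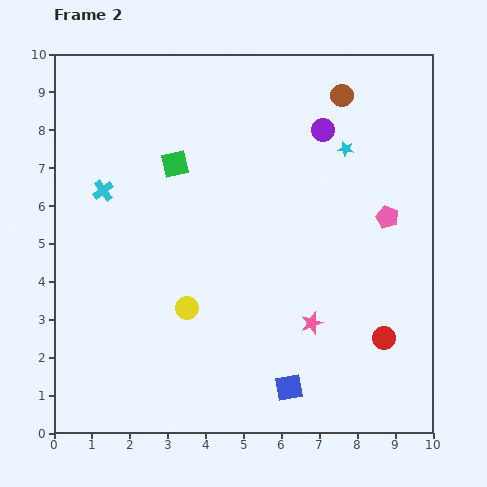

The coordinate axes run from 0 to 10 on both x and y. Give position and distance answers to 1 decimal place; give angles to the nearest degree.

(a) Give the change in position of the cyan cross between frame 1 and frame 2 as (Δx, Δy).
(-0.2, -0.4)

The cyan cross was at (1.5, 6.8) in frame 1 and (1.3, 6.4) in frame 2.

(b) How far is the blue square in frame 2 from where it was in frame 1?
0.8

The blue square moved from (5.9, 1.9) to (6.2, 1.2), a distance of √(0.3² + 0.7²) ≈ 0.8.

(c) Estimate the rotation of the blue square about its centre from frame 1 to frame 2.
15° counter-clockwise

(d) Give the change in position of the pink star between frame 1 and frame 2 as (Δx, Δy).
(2.0, -0.4)

The pink star was at (4.8, 3.3) in frame 1 and (6.8, 2.9) in frame 2.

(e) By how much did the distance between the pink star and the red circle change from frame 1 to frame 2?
-2.5

Distance in frame 1: 4.4. Distance in frame 2: 1.9.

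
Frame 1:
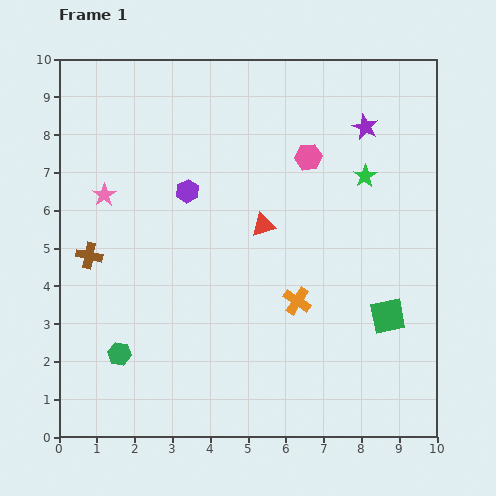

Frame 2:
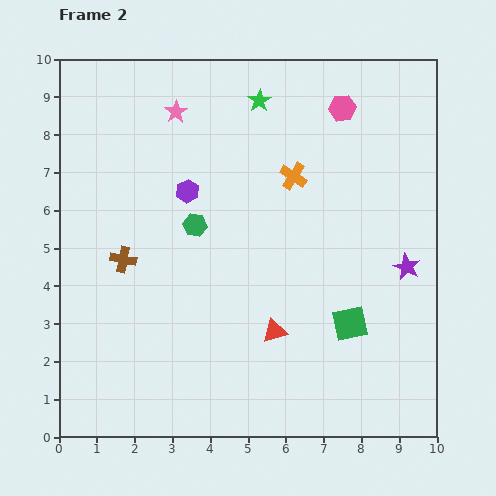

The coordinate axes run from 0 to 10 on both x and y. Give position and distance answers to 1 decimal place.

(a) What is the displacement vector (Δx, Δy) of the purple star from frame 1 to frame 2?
(1.1, -3.7)

The purple star was at (8.1, 8.2) in frame 1 and (9.2, 4.5) in frame 2.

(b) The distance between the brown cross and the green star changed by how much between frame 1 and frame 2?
-2.1

Distance in frame 1: 7.6. Distance in frame 2: 5.5.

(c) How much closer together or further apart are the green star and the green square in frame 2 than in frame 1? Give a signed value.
+2.7

Distance in frame 1: 3.7. Distance in frame 2: 6.4.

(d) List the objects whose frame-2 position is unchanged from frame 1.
the purple hexagon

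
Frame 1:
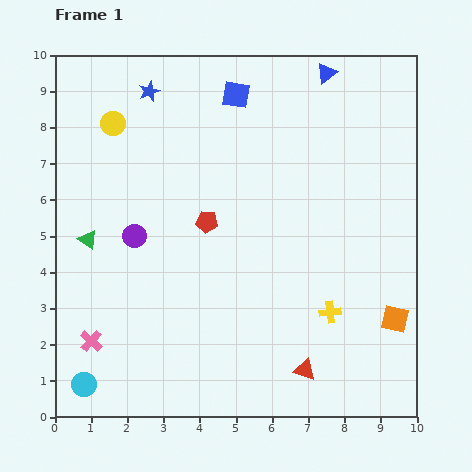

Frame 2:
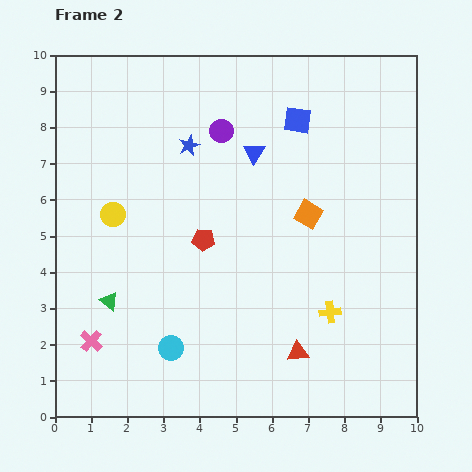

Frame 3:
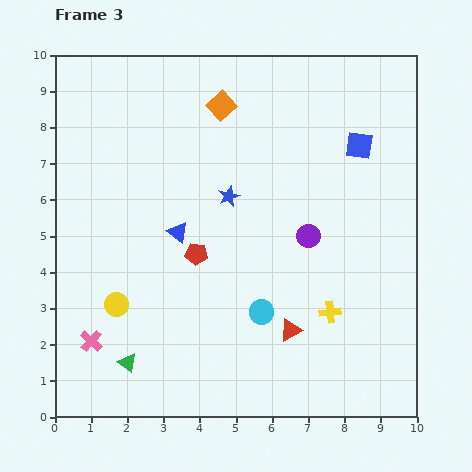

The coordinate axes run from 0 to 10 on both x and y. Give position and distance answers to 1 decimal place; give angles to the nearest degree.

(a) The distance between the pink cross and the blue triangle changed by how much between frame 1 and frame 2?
-2.9

Distance in frame 1: 9.8. Distance in frame 2: 6.9.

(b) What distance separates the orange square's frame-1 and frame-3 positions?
7.6

The orange square moved from (9.4, 2.7) to (4.6, 8.6), a distance of √(4.8² + 5.9²) ≈ 7.6.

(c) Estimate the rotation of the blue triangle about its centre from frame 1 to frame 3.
46° counter-clockwise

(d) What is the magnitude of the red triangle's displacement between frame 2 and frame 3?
0.6

The red triangle moved from (6.7, 1.8) to (6.5, 2.4), a distance of √(0.2² + 0.6²) ≈ 0.6.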